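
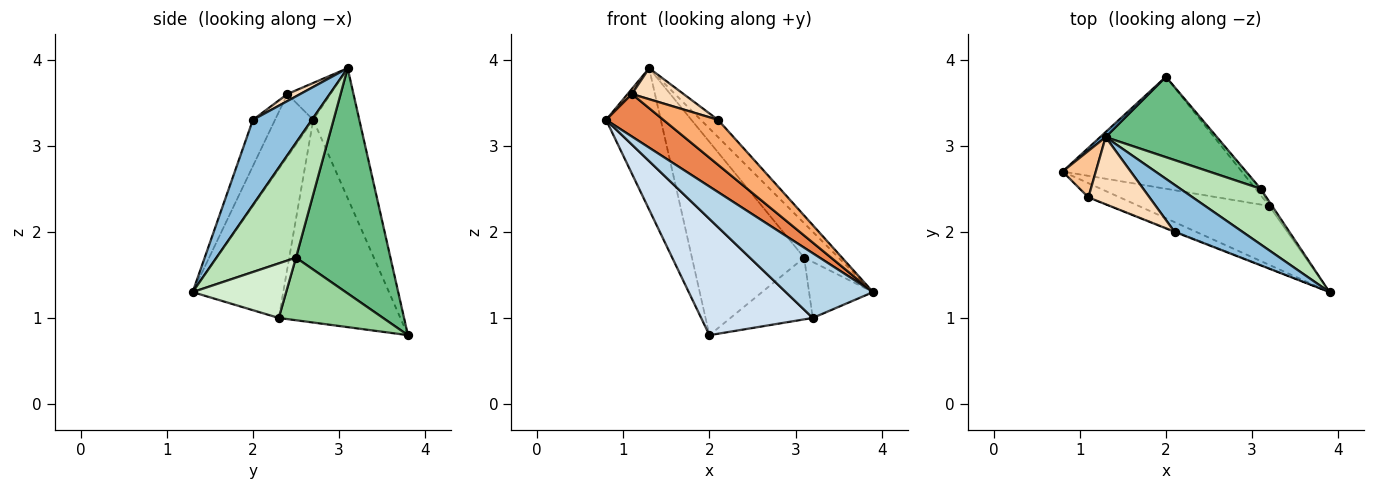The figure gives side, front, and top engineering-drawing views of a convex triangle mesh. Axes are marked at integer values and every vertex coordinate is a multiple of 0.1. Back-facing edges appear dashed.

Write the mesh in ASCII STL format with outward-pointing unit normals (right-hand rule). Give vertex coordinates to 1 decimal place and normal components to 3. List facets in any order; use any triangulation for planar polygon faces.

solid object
 facet normal -0.644 0.764 0.027
  outer loop
   vertex 1.3 3.1 3.9
   vertex 2.0 3.8 0.8
   vertex 0.8 2.7 3.3
  endloop
 endfacet
 facet normal 0.762 0.223 0.608
  outer loop
   vertex 2.1 2.0 3.3
   vertex 3.9 1.3 1.3
   vertex 1.3 3.1 3.9
  endloop
 endfacet
 facet normal -0.609 -0.587 -0.534
  outer loop
   vertex 3.2 2.3 1.0
   vertex 3.9 1.3 1.3
   vertex 0.8 2.7 3.3
  endloop
 endfacet
 facet normal -0.617 -0.567 -0.546
  outer loop
   vertex 3.2 2.3 1.0
   vertex 0.8 2.7 3.3
   vertex 2.0 3.8 0.8
  endloop
 endfacet
 facet normal -0.535 -0.802 -0.267
  outer loop
   vertex 1.1 2.4 3.6
   vertex 0.8 2.7 3.3
   vertex 3.9 1.3 1.3
  endloop
 endfacet
 facet normal -0.375 -0.927 -0.013
  outer loop
   vertex 1.1 2.4 3.6
   vertex 3.9 1.3 1.3
   vertex 2.1 2.0 3.3
  endloop
 endfacet
 facet normal -0.741 -0.074 0.667
  outer loop
   vertex 1.1 2.4 3.6
   vertex 1.3 3.1 3.9
   vertex 0.8 2.7 3.3
  endloop
 endfacet
 facet normal 0.104 -0.417 0.903
  outer loop
   vertex 1.1 2.4 3.6
   vertex 2.1 2.0 3.3
   vertex 1.3 3.1 3.9
  endloop
 endfacet
 facet normal 0.614 0.729 0.303
  outer loop
   vertex 3.1 2.5 1.7
   vertex 2.0 3.8 0.8
   vertex 1.3 3.1 3.9
  endloop
 endfacet
 facet normal 0.783 0.618 -0.065
  outer loop
   vertex 3.1 2.5 1.7
   vertex 3.2 2.3 1.0
   vertex 2.0 3.8 0.8
  endloop
 endfacet
 facet normal 0.772 0.335 0.540
  outer loop
   vertex 3.1 2.5 1.7
   vertex 1.3 3.1 3.9
   vertex 3.9 1.3 1.3
  endloop
 endfacet
 facet normal 0.825 0.564 -0.043
  outer loop
   vertex 3.1 2.5 1.7
   vertex 3.9 1.3 1.3
   vertex 3.2 2.3 1.0
  endloop
 endfacet
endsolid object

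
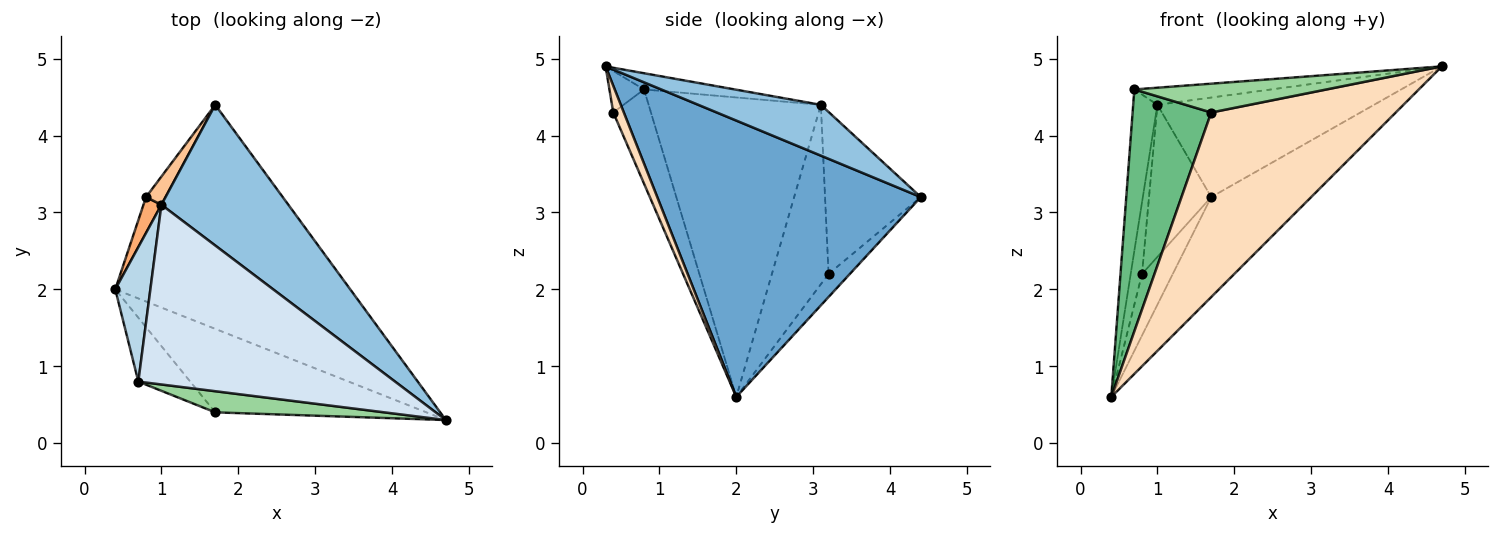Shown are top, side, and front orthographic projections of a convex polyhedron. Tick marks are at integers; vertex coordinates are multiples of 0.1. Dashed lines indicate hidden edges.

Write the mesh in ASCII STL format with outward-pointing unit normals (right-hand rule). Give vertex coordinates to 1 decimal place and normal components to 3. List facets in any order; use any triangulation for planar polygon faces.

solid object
 facet normal 0.732 0.278 -0.622
  outer loop
   vertex 1.7 4.4 3.2
   vertex 4.7 0.3 4.9
   vertex 0.4 2.0 0.6
  endloop
 endfacet
 facet normal 0.311 0.549 0.776
  outer loop
   vertex 1.0 3.1 4.4
   vertex 4.7 0.3 4.9
   vertex 1.7 4.4 3.2
  endloop
 endfacet
 facet normal -0.984 0.138 0.115
  outer loop
   vertex 0.7 0.8 4.6
   vertex 1.0 3.1 4.4
   vertex 0.4 2.0 0.6
  endloop
 endfacet
 facet normal -0.063 0.095 0.994
  outer loop
   vertex 0.7 0.8 4.6
   vertex 4.7 0.3 4.9
   vertex 1.0 3.1 4.4
  endloop
 endfacet
 facet normal -0.514 0.743 -0.429
  outer loop
   vertex 0.8 3.2 2.2
   vertex 1.7 4.4 3.2
   vertex 0.4 2.0 0.6
  endloop
 endfacet
 facet normal -0.976 0.195 0.098
  outer loop
   vertex 0.8 3.2 2.2
   vertex 0.4 2.0 0.6
   vertex 1.0 3.1 4.4
  endloop
 endfacet
 facet normal -0.834 0.542 0.100
  outer loop
   vertex 0.8 3.2 2.2
   vertex 1.0 3.1 4.4
   vertex 1.7 4.4 3.2
  endloop
 endfacet
 facet normal 0.052 -0.910 -0.412
  outer loop
   vertex 1.7 0.4 4.3
   vertex 0.4 2.0 0.6
   vertex 4.7 0.3 4.9
  endloop
 endfacet
 facet normal -0.420 -0.877 -0.232
  outer loop
   vertex 1.7 0.4 4.3
   vertex 0.7 0.8 4.6
   vertex 0.4 2.0 0.6
  endloop
 endfacet
 facet normal -0.144 -0.798 0.585
  outer loop
   vertex 1.7 0.4 4.3
   vertex 4.7 0.3 4.9
   vertex 0.7 0.8 4.6
  endloop
 endfacet
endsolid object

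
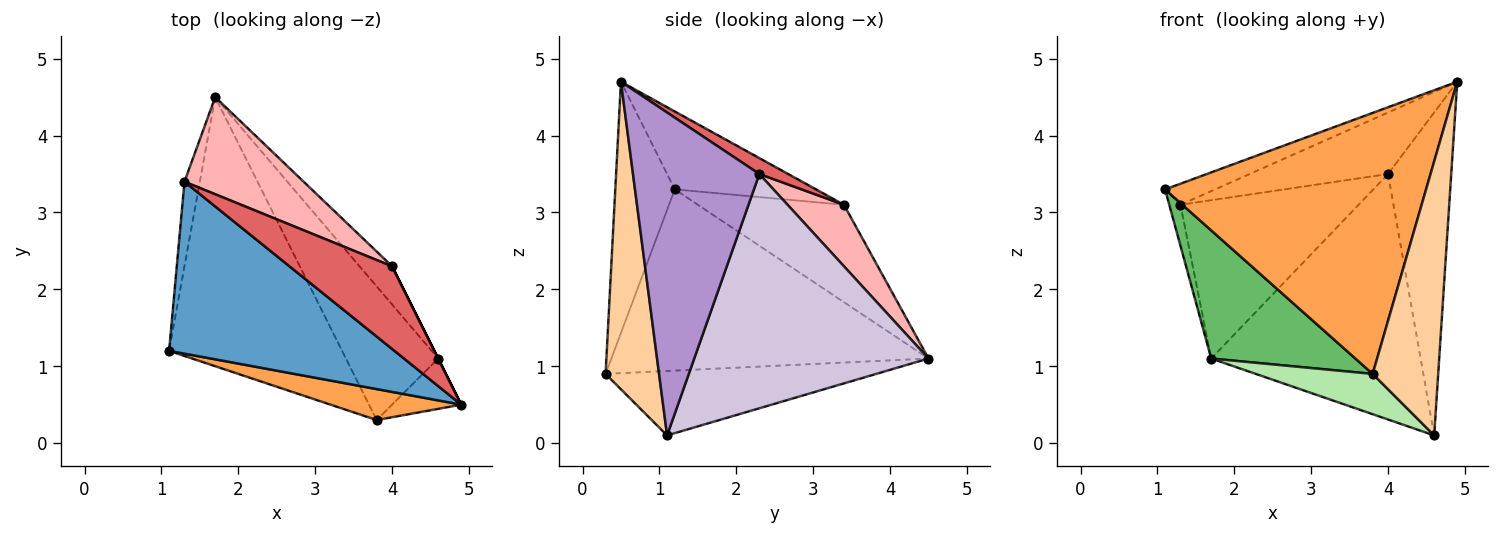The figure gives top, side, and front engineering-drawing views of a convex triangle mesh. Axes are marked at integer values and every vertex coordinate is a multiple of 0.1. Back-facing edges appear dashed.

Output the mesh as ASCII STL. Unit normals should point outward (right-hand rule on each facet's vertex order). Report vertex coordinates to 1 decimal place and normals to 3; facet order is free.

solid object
 facet normal -0.325 0.115 0.939
  outer loop
   vertex 1.3 3.4 3.1
   vertex 1.1 1.2 3.3
   vertex 4.9 0.5 4.7
  endloop
 endfacet
 facet normal -0.985 0.075 -0.156
  outer loop
   vertex 1.3 3.4 3.1
   vertex 1.7 4.5 1.1
   vertex 1.1 1.2 3.3
  endloop
 endfacet
 facet normal -0.221 -0.969 0.115
  outer loop
   vertex 3.8 0.3 0.9
   vertex 4.9 0.5 4.7
   vertex 1.1 1.2 3.3
  endloop
 endfacet
 facet normal 0.626 -0.767 -0.141
  outer loop
   vertex 3.8 0.3 0.9
   vertex 4.6 1.1 0.1
   vertex 4.9 0.5 4.7
  endloop
 endfacet
 facet normal -0.687 -0.312 -0.656
  outer loop
   vertex 3.8 0.3 0.9
   vertex 1.1 1.2 3.3
   vertex 1.7 4.5 1.1
  endloop
 endfacet
 facet normal -0.556 -0.240 -0.796
  outer loop
   vertex 3.8 0.3 0.9
   vertex 1.7 4.5 1.1
   vertex 4.6 1.1 0.1
  endloop
 endfacet
 facet normal 0.123 0.592 0.796
  outer loop
   vertex 4.0 2.3 3.5
   vertex 1.3 3.4 3.1
   vertex 4.9 0.5 4.7
  endloop
 endfacet
 facet normal 0.261 0.823 0.505
  outer loop
   vertex 4.0 2.3 3.5
   vertex 1.7 4.5 1.1
   vertex 1.3 3.4 3.1
  endloop
 endfacet
 facet normal 0.894 0.447 0.000
  outer loop
   vertex 4.0 2.3 3.5
   vertex 4.9 0.5 4.7
   vertex 4.6 1.1 0.1
  endloop
 endfacet
 facet normal 0.742 0.663 -0.103
  outer loop
   vertex 4.0 2.3 3.5
   vertex 4.6 1.1 0.1
   vertex 1.7 4.5 1.1
  endloop
 endfacet
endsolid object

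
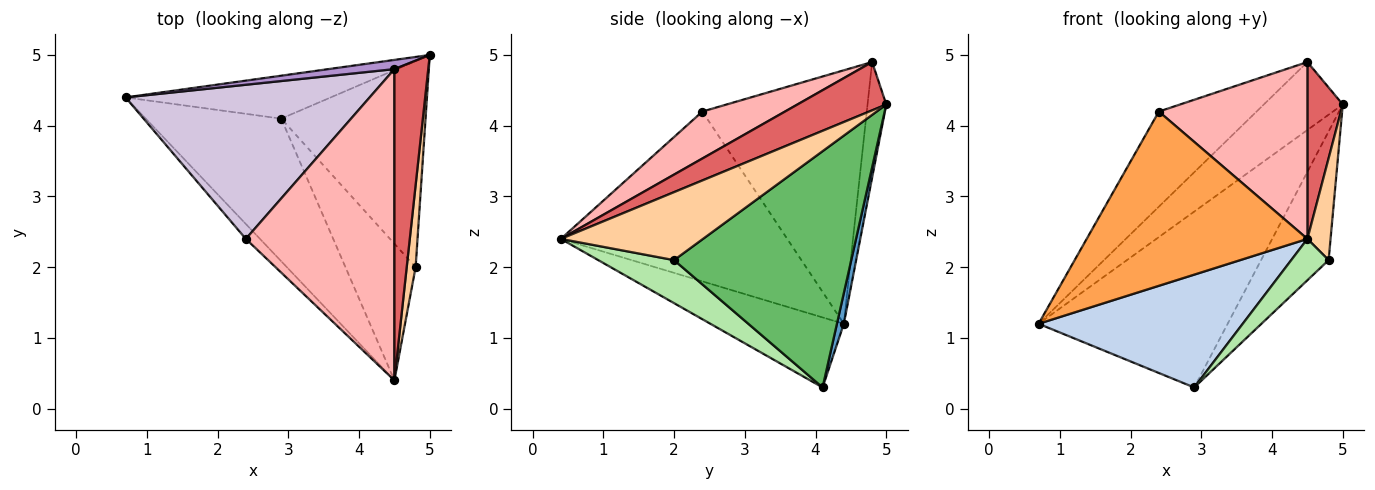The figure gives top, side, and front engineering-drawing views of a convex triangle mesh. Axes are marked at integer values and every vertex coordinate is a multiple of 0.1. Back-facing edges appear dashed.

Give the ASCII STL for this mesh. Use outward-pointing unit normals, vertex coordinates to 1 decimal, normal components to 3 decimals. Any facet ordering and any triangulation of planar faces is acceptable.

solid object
 facet normal 0.035 0.971 -0.237
  outer loop
   vertex 2.9 4.1 0.3
   vertex 0.7 4.4 1.2
   vertex 5.0 5.0 4.3
  endloop
 endfacet
 facet normal -0.376 -0.575 -0.727
  outer loop
   vertex 2.9 4.1 0.3
   vertex 4.5 0.4 2.4
   vertex 0.7 4.4 1.2
  endloop
 endfacet
 facet normal -0.715 -0.697 -0.060
  outer loop
   vertex 2.4 2.4 4.2
   vertex 0.7 4.4 1.2
   vertex 4.5 0.4 2.4
  endloop
 endfacet
 facet normal 0.979 -0.159 0.128
  outer loop
   vertex 4.8 2.0 2.1
   vertex 5.0 5.0 4.3
   vertex 4.5 0.4 2.4
  endloop
 endfacet
 facet normal 0.812 0.309 -0.496
  outer loop
   vertex 4.8 2.0 2.1
   vertex 2.9 4.1 0.3
   vertex 5.0 5.0 4.3
  endloop
 endfacet
 facet normal 0.506 -0.250 -0.826
  outer loop
   vertex 4.8 2.0 2.1
   vertex 4.5 0.4 2.4
   vertex 2.9 4.1 0.3
  endloop
 endfacet
 facet normal 0.779 -0.310 0.546
  outer loop
   vertex 4.5 4.8 4.9
   vertex 4.5 0.4 2.4
   vertex 5.0 5.0 4.3
  endloop
 endfacet
 facet normal 0.265 -0.476 0.838
  outer loop
   vertex 4.5 4.8 4.9
   vertex 2.4 2.4 4.2
   vertex 4.5 0.4 2.4
  endloop
 endfacet
 facet normal -0.229 0.965 0.131
  outer loop
   vertex 4.5 4.8 4.9
   vertex 5.0 5.0 4.3
   vertex 0.7 4.4 1.2
  endloop
 endfacet
 facet normal -0.662 0.394 0.638
  outer loop
   vertex 4.5 4.8 4.9
   vertex 0.7 4.4 1.2
   vertex 2.4 2.4 4.2
  endloop
 endfacet
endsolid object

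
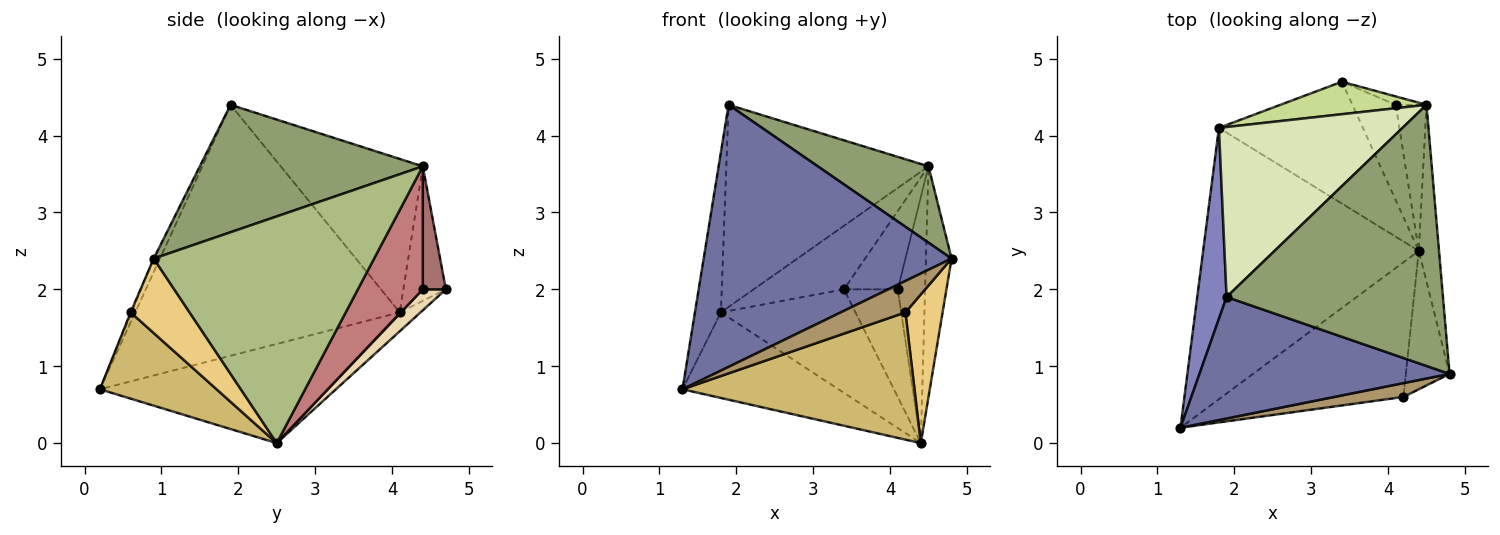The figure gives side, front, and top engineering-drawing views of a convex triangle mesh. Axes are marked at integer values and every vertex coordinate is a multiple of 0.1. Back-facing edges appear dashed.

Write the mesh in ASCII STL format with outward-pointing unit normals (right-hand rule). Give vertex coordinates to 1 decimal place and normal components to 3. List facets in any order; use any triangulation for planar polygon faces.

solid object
 facet normal -0.023 -0.907 0.420
  outer loop
   vertex 1.9 1.9 4.4
   vertex 1.3 0.2 0.7
   vertex 4.8 0.9 2.4
  endloop
 endfacet
 facet normal -0.989 0.097 0.116
  outer loop
   vertex 1.8 4.1 1.7
   vertex 1.3 0.2 0.7
   vertex 1.9 1.9 4.4
  endloop
 endfacet
 facet normal -0.402 0.275 -0.873
  outer loop
   vertex 1.8 4.1 1.7
   vertex 4.4 2.5 0.0
   vertex 1.3 0.2 0.7
  endloop
 endfacet
 facet normal -0.099 0.644 -0.758
  outer loop
   vertex 1.8 4.1 1.7
   vertex 3.4 4.7 2.0
   vertex 4.4 2.5 0.0
  endloop
 endfacet
 facet normal 0.492 -0.244 0.836
  outer loop
   vertex 4.5 4.4 3.6
   vertex 1.9 1.9 4.4
   vertex 4.8 0.9 2.4
  endloop
 endfacet
 facet normal 0.989 0.115 -0.088
  outer loop
   vertex 4.5 4.4 3.6
   vertex 4.8 0.9 2.4
   vertex 4.4 2.5 0.0
  endloop
 endfacet
 facet normal -0.387 0.821 0.420
  outer loop
   vertex 4.5 4.4 3.6
   vertex 3.4 4.7 2.0
   vertex 1.8 4.1 1.7
  endloop
 endfacet
 facet normal -0.474 0.674 0.567
  outer loop
   vertex 4.5 4.4 3.6
   vertex 1.8 4.1 1.7
   vertex 1.9 1.9 4.4
  endloop
 endfacet
 facet normal -0.013 -0.915 0.403
  outer loop
   vertex 4.2 0.6 1.7
   vertex 4.8 0.9 2.4
   vertex 1.3 0.2 0.7
  endloop
 endfacet
 facet normal 0.326 -0.649 -0.687
  outer loop
   vertex 4.2 0.6 1.7
   vertex 1.3 0.2 0.7
   vertex 4.4 2.5 0.0
  endloop
 endfacet
 facet normal 0.758 -0.478 -0.445
  outer loop
   vertex 4.2 0.6 1.7
   vertex 4.4 2.5 0.0
   vertex 4.8 0.9 2.4
  endloop
 endfacet
 facet normal 0.305 0.713 -0.631
  outer loop
   vertex 4.1 4.4 2.0
   vertex 4.4 2.5 0.0
   vertex 3.4 4.7 2.0
  endloop
 endfacet
 facet normal 0.392 0.915 -0.098
  outer loop
   vertex 4.1 4.4 2.0
   vertex 3.4 4.7 2.0
   vertex 4.5 4.4 3.6
  endloop
 endfacet
 facet normal 0.898 0.378 -0.225
  outer loop
   vertex 4.1 4.4 2.0
   vertex 4.5 4.4 3.6
   vertex 4.4 2.5 0.0
  endloop
 endfacet
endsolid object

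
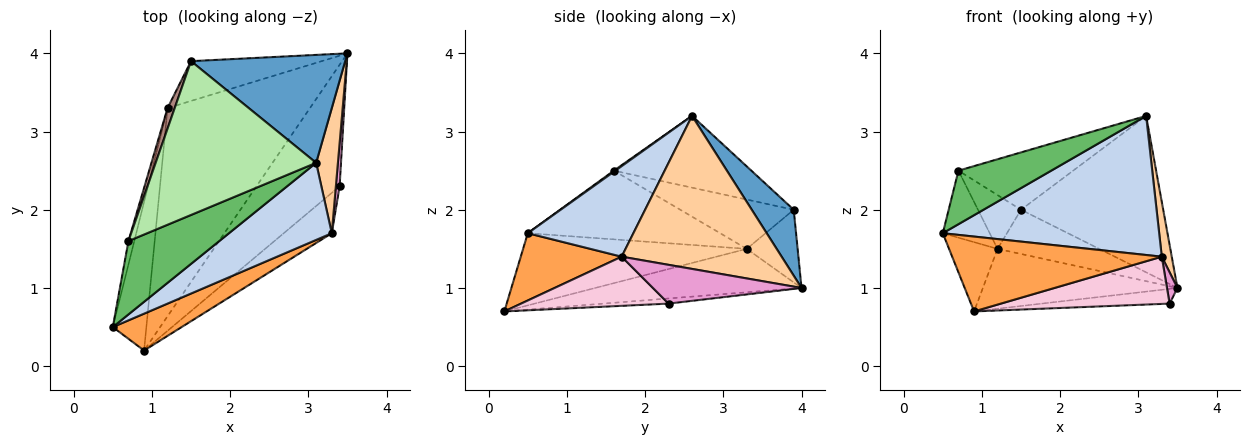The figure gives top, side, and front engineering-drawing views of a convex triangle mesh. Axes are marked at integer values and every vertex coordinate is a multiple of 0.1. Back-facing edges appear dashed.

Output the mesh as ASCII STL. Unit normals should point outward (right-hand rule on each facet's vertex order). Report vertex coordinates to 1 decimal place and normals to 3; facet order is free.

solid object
 facet normal 0.236 0.800 0.552
  outer loop
   vertex 1.5 3.9 2.0
   vertex 3.1 2.6 3.2
   vertex 3.5 4.0 1.0
  endloop
 endfacet
 facet normal 0.393 -0.804 0.446
  outer loop
   vertex 3.3 1.7 1.4
   vertex 3.1 2.6 3.2
   vertex 0.5 0.5 1.7
  endloop
 endfacet
 facet normal 0.396 -0.824 0.406
  outer loop
   vertex 3.3 1.7 1.4
   vertex 0.5 0.5 1.7
   vertex 0.9 0.2 0.7
  endloop
 endfacet
 facet normal 0.988 -0.061 0.141
  outer loop
   vertex 3.3 1.7 1.4
   vertex 3.5 4.0 1.0
   vertex 3.1 2.6 3.2
  endloop
 endfacet
 facet normal 0.010 -0.589 0.808
  outer loop
   vertex 0.7 1.6 2.5
   vertex 0.5 0.5 1.7
   vertex 3.1 2.6 3.2
  endloop
 endfacet
 facet normal -0.386 0.322 0.864
  outer loop
   vertex 0.7 1.6 2.5
   vertex 3.1 2.6 3.2
   vertex 1.5 3.9 2.0
  endloop
 endfacet
 facet normal -0.281 0.265 -0.922
  outer loop
   vertex 1.2 3.3 1.5
   vertex 3.5 4.0 1.0
   vertex 0.9 0.2 0.7
  endloop
 endfacet
 facet normal -0.348 0.697 -0.627
  outer loop
   vertex 1.2 3.3 1.5
   vertex 1.5 3.9 2.0
   vertex 3.5 4.0 1.0
  endloop
 endfacet
 facet normal -0.890 0.193 -0.414
  outer loop
   vertex 1.2 3.3 1.5
   vertex 0.9 0.2 0.7
   vertex 0.5 0.5 1.7
  endloop
 endfacet
 facet normal -0.968 0.236 -0.083
  outer loop
   vertex 1.2 3.3 1.5
   vertex 0.5 0.5 1.7
   vertex 0.7 1.6 2.5
  endloop
 endfacet
 facet normal -0.927 0.351 0.134
  outer loop
   vertex 1.2 3.3 1.5
   vertex 0.7 1.6 2.5
   vertex 1.5 3.9 2.0
  endloop
 endfacet
 facet normal -0.061 0.120 -0.991
  outer loop
   vertex 3.4 2.3 0.8
   vertex 0.9 0.2 0.7
   vertex 3.5 4.0 1.0
  endloop
 endfacet
 facet normal 0.993 -0.070 0.096
  outer loop
   vertex 3.4 2.3 0.8
   vertex 3.5 4.0 1.0
   vertex 3.3 1.7 1.4
  endloop
 endfacet
 facet normal 0.554 -0.633 -0.541
  outer loop
   vertex 3.4 2.3 0.8
   vertex 3.3 1.7 1.4
   vertex 0.9 0.2 0.7
  endloop
 endfacet
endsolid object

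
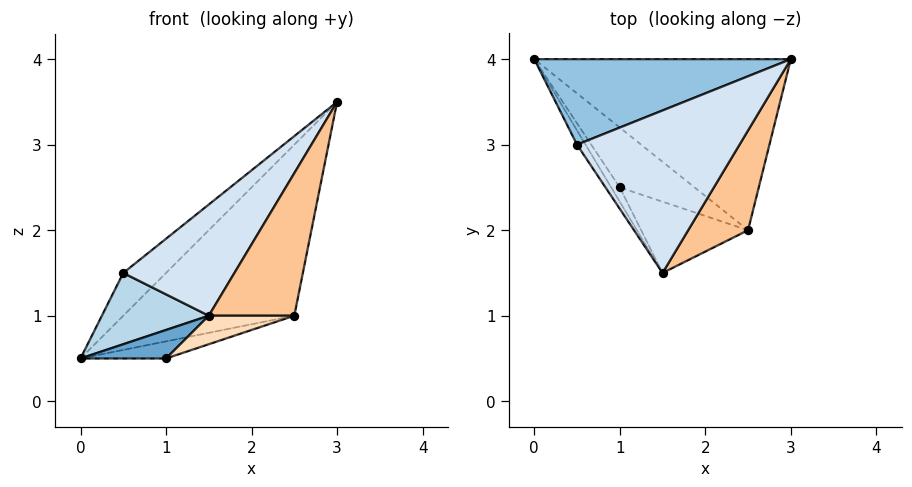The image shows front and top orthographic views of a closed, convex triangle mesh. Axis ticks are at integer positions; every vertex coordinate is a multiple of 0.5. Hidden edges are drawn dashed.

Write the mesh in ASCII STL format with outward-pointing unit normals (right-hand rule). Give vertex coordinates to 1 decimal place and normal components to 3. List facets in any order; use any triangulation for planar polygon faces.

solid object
 facet normal -0.802 -0.535 -0.267
  outer loop
   vertex 1.0 2.5 0.5
   vertex 1.5 1.5 1.0
   vertex 0.0 4.0 0.5
  endloop
 endfacet
 facet normal -0.667 0.333 0.667
  outer loop
   vertex 0.5 3.0 1.5
   vertex 3.0 4.0 3.5
   vertex 0.0 4.0 0.5
  endloop
 endfacet
 facet normal -0.843 -0.527 -0.105
  outer loop
   vertex 0.5 3.0 1.5
   vertex 0.0 4.0 0.5
   vertex 1.5 1.5 1.0
  endloop
 endfacet
 facet normal -0.398 -0.518 0.757
  outer loop
   vertex 0.5 3.0 1.5
   vertex 1.5 1.5 1.0
   vertex 3.0 4.0 3.5
  endloop
 endfacet
 facet normal 0.577 0.577 -0.577
  outer loop
   vertex 2.5 2.0 1.0
   vertex 0.0 4.0 0.5
   vertex 3.0 4.0 3.5
  endloop
 endfacet
 facet normal 0.381 0.254 -0.889
  outer loop
   vertex 2.5 2.0 1.0
   vertex 1.0 2.5 0.5
   vertex 0.0 4.0 0.5
  endloop
 endfacet
 facet normal 0.379 -0.758 0.531
  outer loop
   vertex 2.5 2.0 1.0
   vertex 3.0 4.0 3.5
   vertex 1.5 1.5 1.0
  endloop
 endfacet
 facet normal 0.183 -0.365 -0.913
  outer loop
   vertex 2.5 2.0 1.0
   vertex 1.5 1.5 1.0
   vertex 1.0 2.5 0.5
  endloop
 endfacet
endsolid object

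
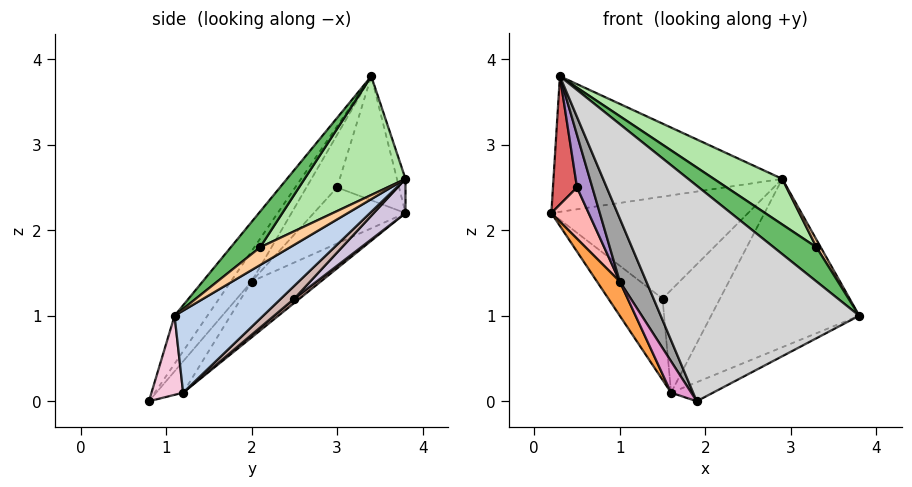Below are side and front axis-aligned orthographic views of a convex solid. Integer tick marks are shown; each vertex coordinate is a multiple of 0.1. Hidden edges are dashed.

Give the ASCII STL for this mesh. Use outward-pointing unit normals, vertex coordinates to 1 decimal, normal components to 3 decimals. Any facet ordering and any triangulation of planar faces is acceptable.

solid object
 facet normal -0.036 0.969 0.245
  outer loop
   vertex 0.3 3.4 3.8
   vertex 2.9 3.8 2.6
   vertex 0.2 3.8 2.2
  endloop
 endfacet
 facet normal 0.335 0.560 -0.757
  outer loop
   vertex 1.6 1.2 0.1
   vertex 2.9 3.8 2.6
   vertex 3.8 1.1 1.0
  endloop
 endfacet
 facet normal -0.922 -0.304 -0.239
  outer loop
   vertex 1.6 1.2 0.1
   vertex 1.0 2.0 1.4
   vertex 0.2 3.8 2.2
  endloop
 endfacet
 facet normal 0.775 -0.111 0.623
  outer loop
   vertex 3.3 2.1 1.8
   vertex 3.8 1.1 1.0
   vertex 2.9 3.8 2.6
  endloop
 endfacet
 facet normal 0.331 -0.483 0.811
  outer loop
   vertex 3.3 2.1 1.8
   vertex 0.3 3.4 3.8
   vertex 3.8 1.1 1.0
  endloop
 endfacet
 facet normal 0.437 -0.297 0.849
  outer loop
   vertex 3.3 2.1 1.8
   vertex 2.9 3.8 2.6
   vertex 0.3 3.4 3.8
  endloop
 endfacet
 facet normal -0.932 -0.361 -0.032
  outer loop
   vertex 0.5 3.0 2.5
   vertex 0.3 3.4 3.8
   vertex 0.2 3.8 2.2
  endloop
 endfacet
 facet normal -0.923 -0.376 -0.078
  outer loop
   vertex 0.5 3.0 2.5
   vertex 0.2 3.8 2.2
   vertex 1.0 2.0 1.4
  endloop
 endfacet
 facet normal -0.894 -0.447 0.000
  outer loop
   vertex 0.5 3.0 2.5
   vertex 1.0 2.0 1.4
   vertex 0.3 3.4 3.8
  endloop
 endfacet
 facet normal 0.109 0.672 -0.733
  outer loop
   vertex 1.5 2.5 1.2
   vertex 0.2 3.8 2.2
   vertex 2.9 3.8 2.6
  endloop
 endfacet
 facet normal 0.063 0.647 -0.759
  outer loop
   vertex 1.5 2.5 1.2
   vertex 1.6 1.2 0.1
   vertex 0.2 3.8 2.2
  endloop
 endfacet
 facet normal 0.150 0.645 -0.749
  outer loop
   vertex 1.5 2.5 1.2
   vertex 2.9 3.8 2.6
   vertex 1.6 1.2 0.1
  endloop
 endfacet
 facet normal -0.800 -0.600 0.000
  outer loop
   vertex 1.9 0.8 0.0
   vertex 1.0 2.0 1.4
   vertex 1.6 1.2 0.1
  endloop
 endfacet
 facet normal 0.353 0.467 -0.811
  outer loop
   vertex 1.9 0.8 0.0
   vertex 1.6 1.2 0.1
   vertex 3.8 1.1 1.0
  endloop
 endfacet
 facet normal -0.592 -0.759 0.270
  outer loop
   vertex 1.9 0.8 0.0
   vertex 0.3 3.4 3.8
   vertex 1.0 2.0 1.4
  endloop
 endfacet
 facet normal -0.140 -0.844 0.518
  outer loop
   vertex 1.9 0.8 0.0
   vertex 3.8 1.1 1.0
   vertex 0.3 3.4 3.8
  endloop
 endfacet
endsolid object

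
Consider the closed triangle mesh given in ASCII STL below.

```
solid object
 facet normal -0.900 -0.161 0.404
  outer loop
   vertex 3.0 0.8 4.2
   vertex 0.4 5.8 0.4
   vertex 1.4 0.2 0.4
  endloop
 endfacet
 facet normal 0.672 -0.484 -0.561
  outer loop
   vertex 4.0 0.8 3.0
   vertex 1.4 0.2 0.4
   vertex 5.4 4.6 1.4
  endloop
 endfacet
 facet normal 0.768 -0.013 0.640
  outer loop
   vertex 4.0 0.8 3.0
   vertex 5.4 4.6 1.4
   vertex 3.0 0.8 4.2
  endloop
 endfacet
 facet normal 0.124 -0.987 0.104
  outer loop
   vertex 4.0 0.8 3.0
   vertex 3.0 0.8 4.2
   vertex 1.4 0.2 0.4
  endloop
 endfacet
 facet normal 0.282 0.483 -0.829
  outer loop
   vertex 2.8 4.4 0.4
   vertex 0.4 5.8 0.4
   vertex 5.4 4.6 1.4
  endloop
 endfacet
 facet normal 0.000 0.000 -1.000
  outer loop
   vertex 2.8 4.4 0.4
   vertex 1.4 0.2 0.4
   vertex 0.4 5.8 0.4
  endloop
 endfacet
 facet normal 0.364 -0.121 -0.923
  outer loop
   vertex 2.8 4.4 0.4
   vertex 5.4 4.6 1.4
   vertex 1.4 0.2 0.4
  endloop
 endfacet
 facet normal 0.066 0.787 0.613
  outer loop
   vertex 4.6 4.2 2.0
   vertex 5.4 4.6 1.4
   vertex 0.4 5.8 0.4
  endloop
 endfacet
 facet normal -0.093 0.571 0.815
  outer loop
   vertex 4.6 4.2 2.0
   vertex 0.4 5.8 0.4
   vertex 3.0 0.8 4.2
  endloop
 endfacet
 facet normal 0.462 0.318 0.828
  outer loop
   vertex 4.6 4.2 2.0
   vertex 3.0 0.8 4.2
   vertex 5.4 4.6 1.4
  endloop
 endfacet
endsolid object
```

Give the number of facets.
10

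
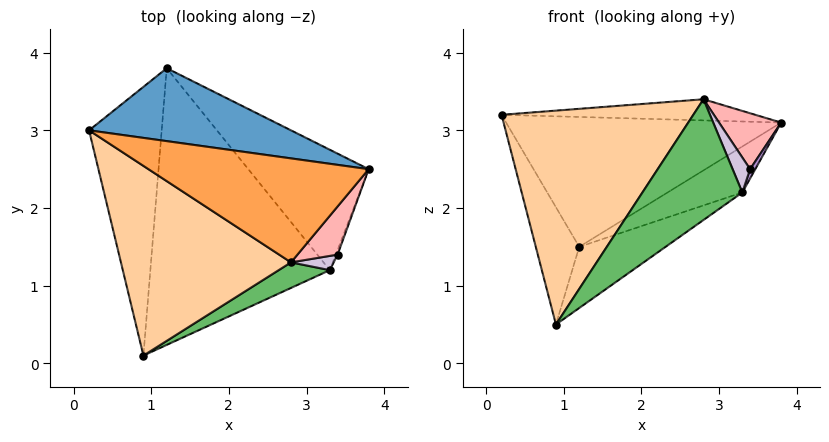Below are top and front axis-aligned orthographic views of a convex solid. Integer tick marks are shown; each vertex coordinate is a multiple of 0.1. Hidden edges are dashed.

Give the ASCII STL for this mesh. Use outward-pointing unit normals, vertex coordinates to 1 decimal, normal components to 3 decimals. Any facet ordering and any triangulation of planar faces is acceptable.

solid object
 facet normal 0.133 0.864 0.485
  outer loop
   vertex 1.2 3.8 1.5
   vertex 0.2 3.0 3.2
   vertex 3.8 2.5 3.1
  endloop
 endfacet
 facet normal -0.883 0.188 -0.431
  outer loop
   vertex 1.2 3.8 1.5
   vertex 0.9 0.1 0.5
   vertex 0.2 3.0 3.2
  endloop
 endfacet
 facet normal 0.055 0.199 0.978
  outer loop
   vertex 2.8 1.3 3.4
   vertex 3.8 2.5 3.1
   vertex 0.2 3.0 3.2
  endloop
 endfacet
 facet normal -0.475 -0.658 0.584
  outer loop
   vertex 2.8 1.3 3.4
   vertex 0.2 3.0 3.2
   vertex 0.9 0.1 0.5
  endloop
 endfacet
 facet normal 0.289 -0.937 0.198
  outer loop
   vertex 3.3 1.2 2.2
   vertex 2.8 1.3 3.4
   vertex 0.9 0.1 0.5
  endloop
 endfacet
 facet normal 0.602 0.285 -0.746
  outer loop
   vertex 3.3 1.2 2.2
   vertex 1.2 3.8 1.5
   vertex 3.8 2.5 3.1
  endloop
 endfacet
 facet normal 0.510 0.186 -0.840
  outer loop
   vertex 3.3 1.2 2.2
   vertex 0.9 0.1 0.5
   vertex 1.2 3.8 1.5
  endloop
 endfacet
 facet normal 0.741 -0.508 0.438
  outer loop
   vertex 3.4 1.4 2.5
   vertex 3.8 2.5 3.1
   vertex 2.8 1.3 3.4
  endloop
 endfacet
 facet normal 0.953 -0.272 -0.136
  outer loop
   vertex 3.4 1.4 2.5
   vertex 3.3 1.2 2.2
   vertex 3.8 2.5 3.1
  endloop
 endfacet
 facet normal 0.584 -0.751 0.306
  outer loop
   vertex 3.4 1.4 2.5
   vertex 2.8 1.3 3.4
   vertex 3.3 1.2 2.2
  endloop
 endfacet
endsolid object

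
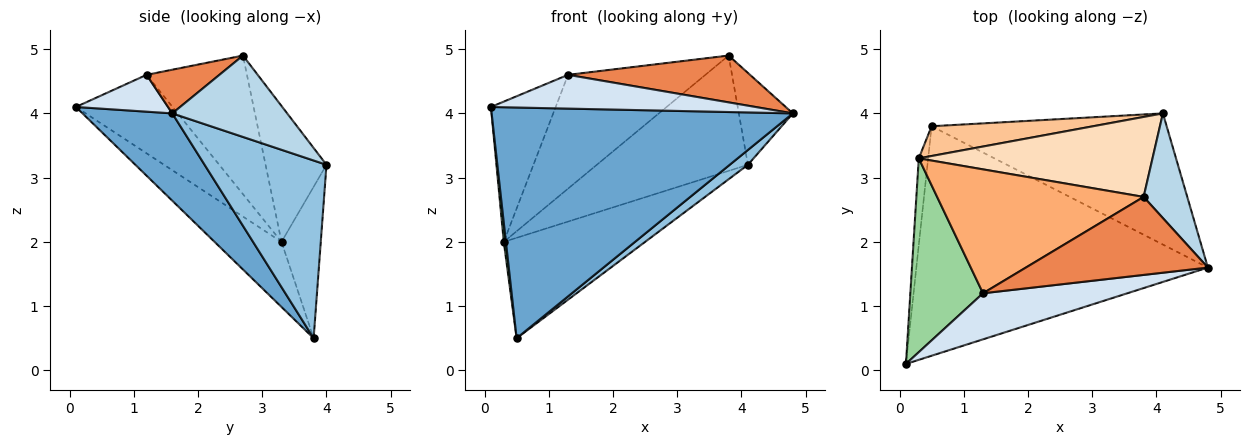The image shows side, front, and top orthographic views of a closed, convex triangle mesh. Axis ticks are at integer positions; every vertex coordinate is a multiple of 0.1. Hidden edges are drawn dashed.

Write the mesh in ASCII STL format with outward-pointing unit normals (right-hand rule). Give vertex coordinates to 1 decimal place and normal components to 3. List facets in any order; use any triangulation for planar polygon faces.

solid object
 facet normal 0.207 -0.694 -0.690
  outer loop
   vertex 0.5 3.8 0.5
   vertex 4.8 1.6 4.0
   vertex 0.1 0.1 4.1
  endloop
 endfacet
 facet normal 0.601 -0.090 -0.794
  outer loop
   vertex 4.1 4.0 3.2
   vertex 4.8 1.6 4.0
   vertex 0.5 3.8 0.5
  endloop
 endfacet
 facet normal 0.814 0.383 0.437
  outer loop
   vertex 4.1 4.0 3.2
   vertex 3.8 2.7 4.9
   vertex 4.8 1.6 4.0
  endloop
 endfacet
 facet normal 0.202 -0.579 0.790
  outer loop
   vertex 1.3 1.2 4.6
   vertex 0.1 0.1 4.1
   vertex 4.8 1.6 4.0
  endloop
 endfacet
 facet normal 0.202 -0.504 0.840
  outer loop
   vertex 1.3 1.2 4.6
   vertex 4.8 1.6 4.0
   vertex 3.8 2.7 4.9
  endloop
 endfacet
 facet normal -0.443 0.606 0.660
  outer loop
   vertex 0.3 3.3 2.0
   vertex 1.3 1.2 4.6
   vertex 3.8 2.7 4.9
  endloop
 endfacet
 facet normal -0.257 0.927 0.275
  outer loop
   vertex 0.3 3.3 2.0
   vertex 4.1 4.0 3.2
   vertex 0.5 3.8 0.5
  endloop
 endfacet
 facet normal -0.315 0.780 0.541
  outer loop
   vertex 0.3 3.3 2.0
   vertex 3.8 2.7 4.9
   vertex 4.1 4.0 3.2
  endloop
 endfacet
 facet normal -0.989 -0.032 -0.142
  outer loop
   vertex 0.3 3.3 2.0
   vertex 0.5 3.8 0.5
   vertex 0.1 0.1 4.1
  endloop
 endfacet
 facet normal -0.658 0.441 0.610
  outer loop
   vertex 0.3 3.3 2.0
   vertex 0.1 0.1 4.1
   vertex 1.3 1.2 4.6
  endloop
 endfacet
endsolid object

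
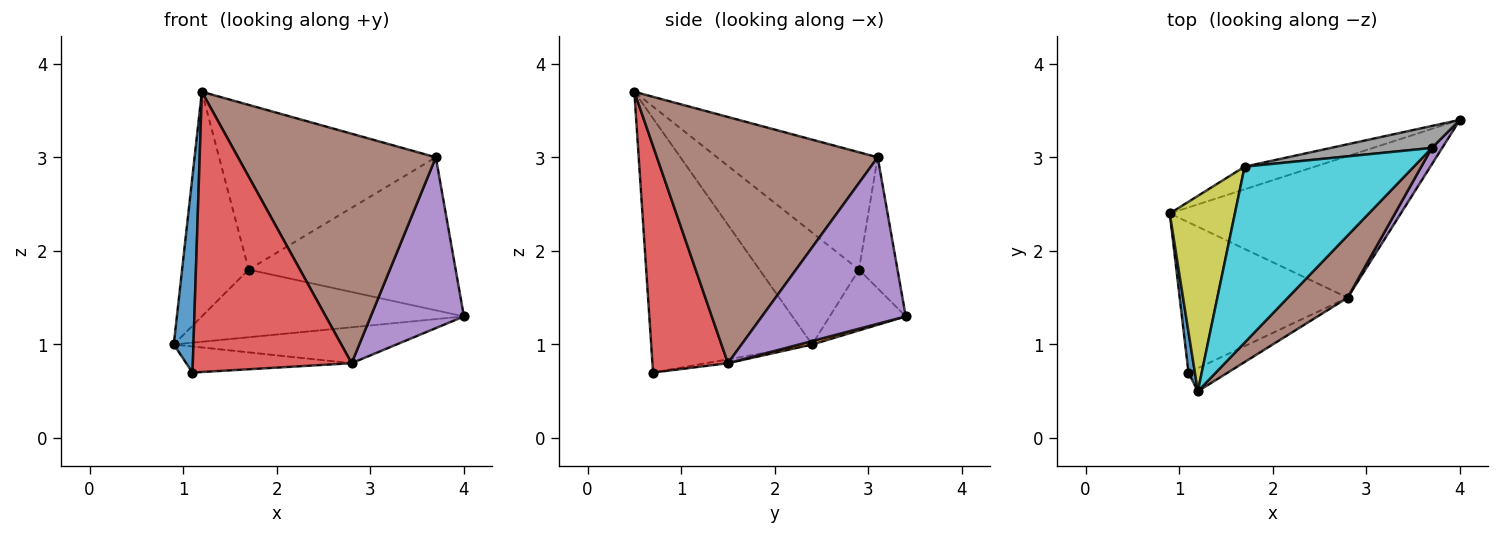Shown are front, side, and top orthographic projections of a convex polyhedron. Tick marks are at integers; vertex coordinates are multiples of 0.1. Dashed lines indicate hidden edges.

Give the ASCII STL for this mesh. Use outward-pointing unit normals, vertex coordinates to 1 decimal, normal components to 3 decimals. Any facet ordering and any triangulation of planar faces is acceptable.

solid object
 facet normal -0.992 -0.121 0.025
  outer loop
   vertex 1.1 0.7 0.7
   vertex 1.2 0.5 3.7
   vertex 0.9 2.4 1.0
  endloop
 endfacet
 facet normal 0.014 0.246 -0.969
  outer loop
   vertex 2.8 1.5 0.8
   vertex 0.9 2.4 1.0
   vertex 4.0 3.4 1.3
  endloop
 endfacet
 facet normal -0.023 0.171 -0.985
  outer loop
   vertex 2.8 1.5 0.8
   vertex 1.1 0.7 0.7
   vertex 0.9 2.4 1.0
  endloop
 endfacet
 facet normal 0.428 -0.901 -0.074
  outer loop
   vertex 2.8 1.5 0.8
   vertex 1.2 0.5 3.7
   vertex 1.1 0.7 0.7
  endloop
 endfacet
 facet normal 0.838 -0.543 0.052
  outer loop
   vertex 2.8 1.5 0.8
   vertex 4.0 3.4 1.3
   vertex 3.7 3.1 3.0
  endloop
 endfacet
 facet normal 0.733 -0.657 0.178
  outer loop
   vertex 2.8 1.5 0.8
   vertex 3.7 3.1 3.0
   vertex 1.2 0.5 3.7
  endloop
 endfacet
 facet normal -0.265 0.914 -0.306
  outer loop
   vertex 1.7 2.9 1.8
   vertex 4.0 3.4 1.3
   vertex 0.9 2.4 1.0
  endloop
 endfacet
 facet normal -0.181 0.973 0.140
  outer loop
   vertex 1.7 2.9 1.8
   vertex 3.7 3.1 3.0
   vertex 4.0 3.4 1.3
  endloop
 endfacet
 facet normal -0.748 0.501 0.435
  outer loop
   vertex 1.7 2.9 1.8
   vertex 0.9 2.4 1.0
   vertex 1.2 0.5 3.7
  endloop
 endfacet
 facet normal -0.452 0.610 0.651
  outer loop
   vertex 1.7 2.9 1.8
   vertex 1.2 0.5 3.7
   vertex 3.7 3.1 3.0
  endloop
 endfacet
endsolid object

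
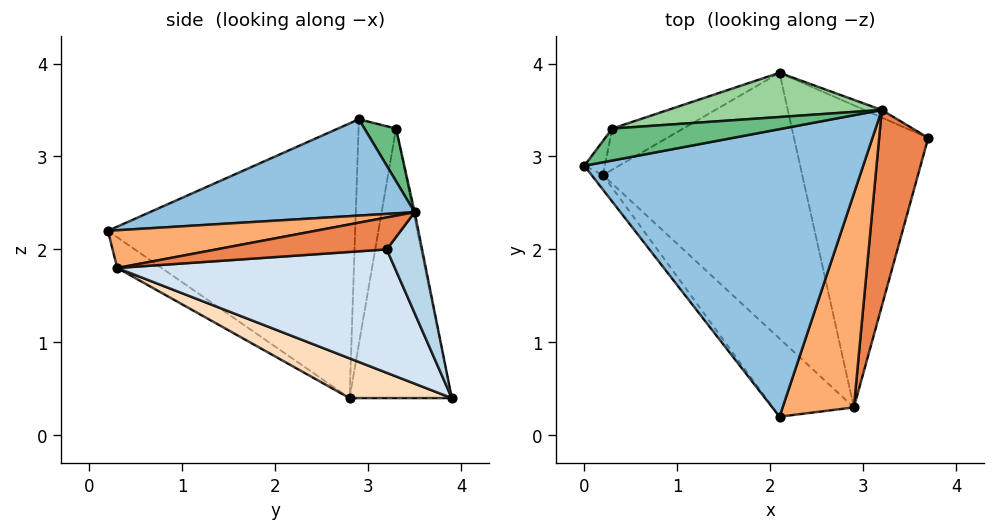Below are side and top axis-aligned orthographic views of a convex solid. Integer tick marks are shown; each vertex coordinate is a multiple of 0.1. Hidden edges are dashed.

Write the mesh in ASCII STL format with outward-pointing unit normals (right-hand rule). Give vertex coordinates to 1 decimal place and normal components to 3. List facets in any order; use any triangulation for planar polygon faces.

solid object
 facet normal -0.796 -0.604 -0.033
  outer loop
   vertex 0.2 2.8 0.4
   vertex 2.1 0.2 2.2
   vertex 0.0 2.9 3.4
  endloop
 endfacet
 facet normal 0.322 -0.164 0.932
  outer loop
   vertex 3.2 3.5 2.4
   vertex 0.0 2.9 3.4
   vertex 2.1 0.2 2.2
  endloop
 endfacet
 facet normal 0.465 0.882 -0.080
  outer loop
   vertex 3.2 3.5 2.4
   vertex 3.7 3.2 2.0
   vertex 2.1 3.9 0.4
  endloop
 endfacet
 facet normal 0.671 -0.135 -0.730
  outer loop
   vertex 2.9 0.3 1.8
   vertex 2.1 3.9 0.4
   vertex 3.7 3.2 2.0
  endloop
 endfacet
 facet normal 0.534 -0.204 0.820
  outer loop
   vertex 2.9 0.3 1.8
   vertex 3.7 3.2 2.0
   vertex 3.2 3.5 2.4
  endloop
 endfacet
 facet normal 0.458 -0.205 0.865
  outer loop
   vertex 2.9 0.3 1.8
   vertex 3.2 3.5 2.4
   vertex 2.1 0.2 2.2
  endloop
 endfacet
 facet normal -0.263 -0.672 -0.693
  outer loop
   vertex 2.9 0.3 1.8
   vertex 2.1 0.2 2.2
   vertex 0.2 2.8 0.4
  endloop
 endfacet
 facet normal 0.185 -0.320 -0.929
  outer loop
   vertex 2.9 0.3 1.8
   vertex 0.2 2.8 0.4
   vertex 2.1 3.9 0.4
  endloop
 endfacet
 facet normal 0.295 0.017 0.955
  outer loop
   vertex 0.3 3.3 3.3
   vertex 0.0 2.9 3.4
   vertex 3.2 3.5 2.4
  endloop
 endfacet
 facet normal -0.006 0.980 0.199
  outer loop
   vertex 0.3 3.3 3.3
   vertex 3.2 3.5 2.4
   vertex 2.1 3.9 0.4
  endloop
 endfacet
 facet normal -0.807 0.587 -0.073
  outer loop
   vertex 0.3 3.3 3.3
   vertex 0.2 2.8 0.4
   vertex 0.0 2.9 3.4
  endloop
 endfacet
 facet normal -0.497 0.858 -0.131
  outer loop
   vertex 0.3 3.3 3.3
   vertex 2.1 3.9 0.4
   vertex 0.2 2.8 0.4
  endloop
 endfacet
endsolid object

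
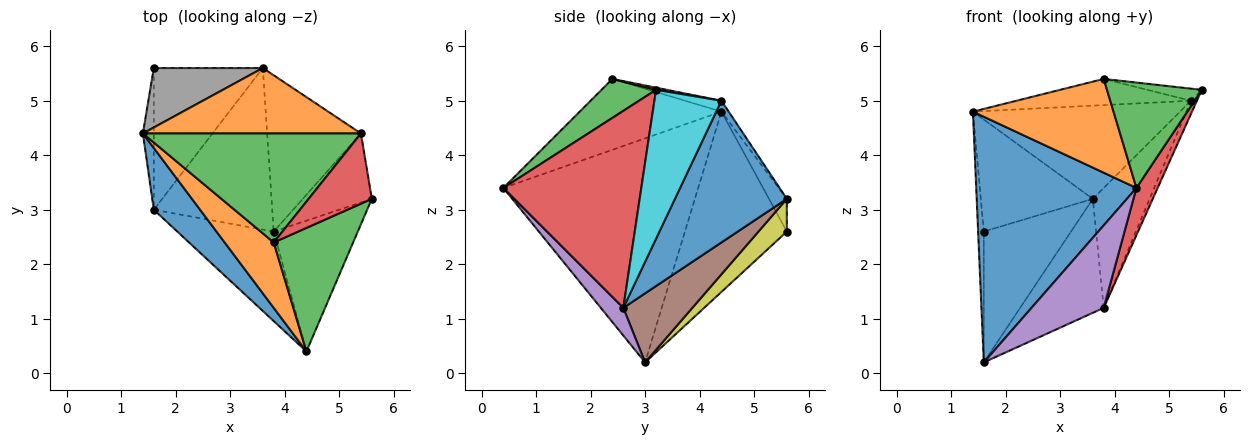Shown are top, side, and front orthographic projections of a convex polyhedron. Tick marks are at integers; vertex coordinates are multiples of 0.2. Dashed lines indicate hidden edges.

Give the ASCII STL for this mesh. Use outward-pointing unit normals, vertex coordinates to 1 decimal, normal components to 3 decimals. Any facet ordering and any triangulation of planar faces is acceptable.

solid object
 facet normal -0.763 -0.627 0.158
  outer loop
   vertex 1.6 3.0 0.2
   vertex 4.4 0.4 3.4
   vertex 1.4 4.4 4.8
  endloop
 endfacet
 facet normal -0.637 -0.632 0.441
  outer loop
   vertex 3.8 2.4 5.4
   vertex 1.4 4.4 4.8
   vertex 4.4 0.4 3.4
  endloop
 endfacet
 facet normal 0.349 -0.608 0.713
  outer loop
   vertex 3.8 2.4 5.4
   vertex 4.4 0.4 3.4
   vertex 5.6 3.2 5.2
  endloop
 endfacet
 facet normal 0.911 -0.140 -0.389
  outer loop
   vertex 3.8 2.6 1.2
   vertex 5.6 3.2 5.2
   vertex 4.4 0.4 3.4
  endloop
 endfacet
 facet normal 0.206 -0.663 -0.719
  outer loop
   vertex 3.8 2.6 1.2
   vertex 4.4 0.4 3.4
   vertex 1.6 3.0 0.2
  endloop
 endfacet
 facet normal 0.430 0.520 -0.738
  outer loop
   vertex 3.8 2.6 1.2
   vertex 1.6 3.0 0.2
   vertex 3.6 5.6 3.2
  endloop
 endfacet
 facet normal -0.997 0.056 -0.060
  outer loop
   vertex 1.6 5.6 2.6
   vertex 1.6 3.0 0.2
   vertex 1.4 4.4 4.8
  endloop
 endfacet
 facet normal -0.139 0.875 0.464
  outer loop
   vertex 1.6 5.6 2.6
   vertex 1.4 4.4 4.8
   vertex 3.6 5.6 3.2
  endloop
 endfacet
 facet normal 0.215 0.662 -0.718
  outer loop
   vertex 1.6 5.6 2.6
   vertex 3.6 5.6 3.2
   vertex 1.6 3.0 0.2
  endloop
 endfacet
 facet normal 0.904 0.081 -0.419
  outer loop
   vertex 5.4 4.4 5.0
   vertex 5.6 3.2 5.2
   vertex 3.8 2.6 1.2
  endloop
 endfacet
 facet normal 0.768 0.390 -0.508
  outer loop
   vertex 5.4 4.4 5.0
   vertex 3.8 2.6 1.2
   vertex 3.6 5.6 3.2
  endloop
 endfacet
 facet normal -0.029 0.818 0.574
  outer loop
   vertex 5.4 4.4 5.0
   vertex 3.6 5.6 3.2
   vertex 1.4 4.4 4.8
  endloop
 endfacet
 facet normal -0.049 0.233 0.971
  outer loop
   vertex 5.4 4.4 5.0
   vertex 1.4 4.4 4.8
   vertex 3.8 2.4 5.4
  endloop
 endfacet
 facet normal 0.034 0.170 0.985
  outer loop
   vertex 5.4 4.4 5.0
   vertex 3.8 2.4 5.4
   vertex 5.6 3.2 5.2
  endloop
 endfacet
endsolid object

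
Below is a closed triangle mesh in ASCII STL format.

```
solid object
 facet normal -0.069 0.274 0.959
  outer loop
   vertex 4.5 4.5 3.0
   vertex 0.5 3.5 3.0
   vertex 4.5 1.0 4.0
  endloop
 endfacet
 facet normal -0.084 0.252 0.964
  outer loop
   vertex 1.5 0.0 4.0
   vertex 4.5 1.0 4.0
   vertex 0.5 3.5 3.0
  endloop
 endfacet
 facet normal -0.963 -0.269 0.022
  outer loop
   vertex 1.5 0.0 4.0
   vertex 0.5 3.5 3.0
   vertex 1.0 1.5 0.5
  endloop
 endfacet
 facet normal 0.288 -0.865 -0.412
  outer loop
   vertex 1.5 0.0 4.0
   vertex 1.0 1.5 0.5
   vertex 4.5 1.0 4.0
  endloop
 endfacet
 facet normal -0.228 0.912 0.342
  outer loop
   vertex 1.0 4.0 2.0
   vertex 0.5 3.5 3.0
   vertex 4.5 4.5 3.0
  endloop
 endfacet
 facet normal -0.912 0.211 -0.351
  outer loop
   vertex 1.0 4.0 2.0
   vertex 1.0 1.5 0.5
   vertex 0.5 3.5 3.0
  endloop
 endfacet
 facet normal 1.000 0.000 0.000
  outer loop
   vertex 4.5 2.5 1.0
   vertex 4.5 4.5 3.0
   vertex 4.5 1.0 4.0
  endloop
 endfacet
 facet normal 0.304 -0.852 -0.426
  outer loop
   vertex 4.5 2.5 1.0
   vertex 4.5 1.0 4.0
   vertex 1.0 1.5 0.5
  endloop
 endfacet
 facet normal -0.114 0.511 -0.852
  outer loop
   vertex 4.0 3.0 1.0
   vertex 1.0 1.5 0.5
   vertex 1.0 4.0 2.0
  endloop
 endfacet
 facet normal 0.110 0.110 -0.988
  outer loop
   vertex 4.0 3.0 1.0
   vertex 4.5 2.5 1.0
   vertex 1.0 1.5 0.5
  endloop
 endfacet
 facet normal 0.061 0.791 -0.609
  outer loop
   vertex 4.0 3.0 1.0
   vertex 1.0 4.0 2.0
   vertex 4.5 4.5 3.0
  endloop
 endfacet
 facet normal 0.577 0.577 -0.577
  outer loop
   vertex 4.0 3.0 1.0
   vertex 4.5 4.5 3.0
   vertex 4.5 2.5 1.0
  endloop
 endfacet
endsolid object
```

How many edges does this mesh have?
18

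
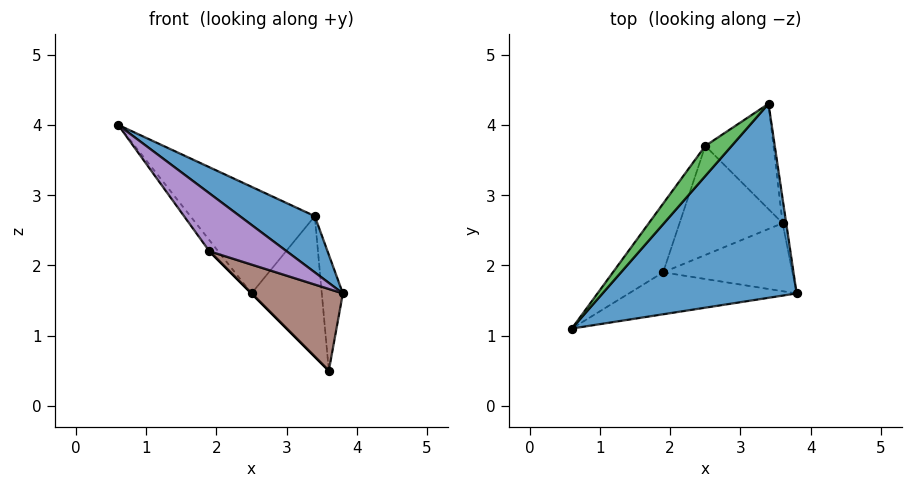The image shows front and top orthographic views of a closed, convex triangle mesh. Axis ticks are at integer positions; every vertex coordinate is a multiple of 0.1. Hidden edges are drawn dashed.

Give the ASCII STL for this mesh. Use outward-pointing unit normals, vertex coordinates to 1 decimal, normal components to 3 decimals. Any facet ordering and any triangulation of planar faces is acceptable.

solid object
 facet normal 0.607 -0.221 0.763
  outer loop
   vertex 3.4 4.3 2.7
   vertex 0.6 1.1 4.0
   vertex 3.8 1.6 1.6
  endloop
 endfacet
 facet normal 0.987 0.160 -0.034
  outer loop
   vertex 3.6 2.6 0.5
   vertex 3.4 4.3 2.7
   vertex 3.8 1.6 1.6
  endloop
 endfacet
 facet normal -0.698 0.690 0.195
  outer loop
   vertex 2.5 3.7 1.6
   vertex 0.6 1.1 4.0
   vertex 3.4 4.3 2.7
  endloop
 endfacet
 facet normal 0.196 0.784 -0.588
  outer loop
   vertex 2.5 3.7 1.6
   vertex 3.4 4.3 2.7
   vertex 3.6 2.6 0.5
  endloop
 endfacet
 facet normal -0.299 -0.773 -0.559
  outer loop
   vertex 1.9 1.9 2.2
   vertex 3.8 1.6 1.6
   vertex 0.6 1.1 4.0
  endloop
 endfacet
 facet normal -0.308 -0.731 -0.609
  outer loop
   vertex 1.9 1.9 2.2
   vertex 3.6 2.6 0.5
   vertex 3.8 1.6 1.6
  endloop
 endfacet
 facet normal -0.826 0.090 -0.557
  outer loop
   vertex 1.9 1.9 2.2
   vertex 0.6 1.1 4.0
   vertex 2.5 3.7 1.6
  endloop
 endfacet
 facet normal -0.707 0.000 -0.707
  outer loop
   vertex 1.9 1.9 2.2
   vertex 2.5 3.7 1.6
   vertex 3.6 2.6 0.5
  endloop
 endfacet
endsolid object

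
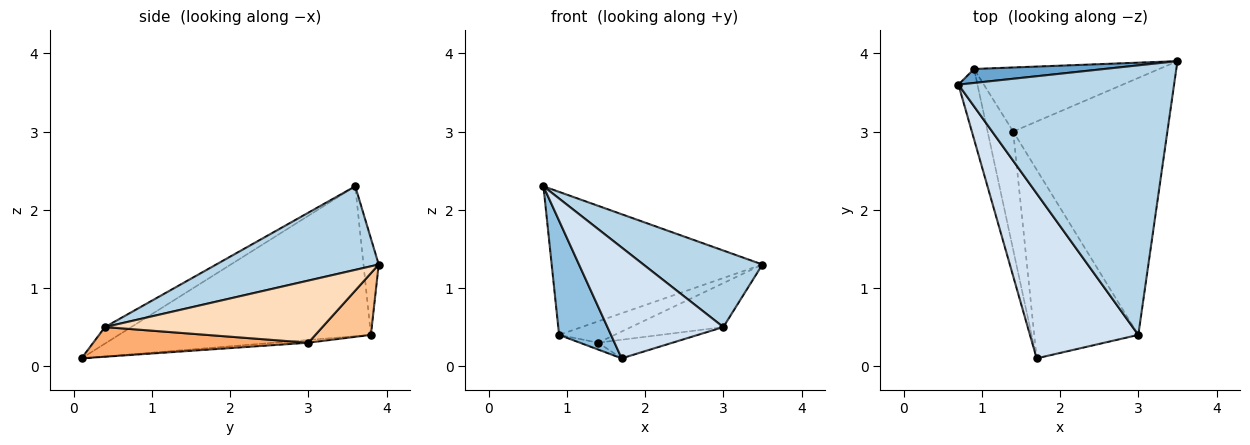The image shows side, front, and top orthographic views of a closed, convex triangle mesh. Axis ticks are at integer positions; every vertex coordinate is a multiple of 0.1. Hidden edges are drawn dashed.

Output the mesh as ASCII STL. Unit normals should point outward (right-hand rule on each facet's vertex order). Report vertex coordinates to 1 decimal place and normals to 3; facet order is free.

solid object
 facet normal -0.072 0.993 0.097
  outer loop
   vertex 0.9 3.8 0.4
   vertex 0.7 3.6 2.3
   vertex 3.5 3.9 1.3
  endloop
 endfacet
 facet normal -0.972 -0.200 -0.123
  outer loop
   vertex 0.9 3.8 0.4
   vertex 1.7 0.1 0.1
   vertex 0.7 3.6 2.3
  endloop
 endfacet
 facet normal 0.349 -0.256 0.901
  outer loop
   vertex 3.0 0.4 0.5
   vertex 3.5 3.9 1.3
   vertex 0.7 3.6 2.3
  endloop
 endfacet
 facet normal -0.126 -0.553 0.823
  outer loop
   vertex 3.0 0.4 0.5
   vertex 0.7 3.6 2.3
   vertex 1.7 0.1 0.1
  endloop
 endfacet
 facet normal -0.107 0.057 -0.993
  outer loop
   vertex 1.4 3.0 0.3
   vertex 1.7 0.1 0.1
   vertex 0.9 3.8 0.4
  endloop
 endfacet
 facet normal 0.273 0.094 -0.957
  outer loop
   vertex 1.4 3.0 0.3
   vertex 3.0 0.4 0.5
   vertex 1.7 0.1 0.1
  endloop
 endfacet
 facet normal 0.302 0.302 -0.905
  outer loop
   vertex 1.4 3.0 0.3
   vertex 0.9 3.8 0.4
   vertex 3.5 3.9 1.3
  endloop
 endfacet
 facet normal 0.369 0.157 -0.916
  outer loop
   vertex 1.4 3.0 0.3
   vertex 3.5 3.9 1.3
   vertex 3.0 0.4 0.5
  endloop
 endfacet
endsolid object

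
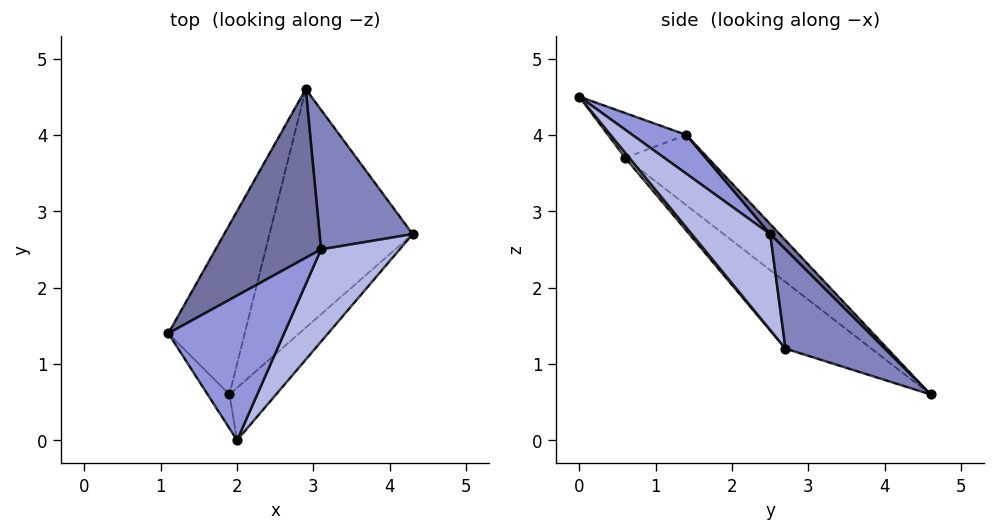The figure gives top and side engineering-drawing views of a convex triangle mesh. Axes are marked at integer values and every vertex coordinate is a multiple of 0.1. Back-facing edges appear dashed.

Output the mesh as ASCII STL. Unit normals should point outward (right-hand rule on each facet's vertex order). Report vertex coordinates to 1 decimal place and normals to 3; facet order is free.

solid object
 facet normal 0.067 0.709 0.702
  outer loop
   vertex 3.1 2.5 2.7
   vertex 2.9 4.6 0.6
   vertex 1.1 1.4 4.0
  endloop
 endfacet
 facet normal 0.583 0.602 0.546
  outer loop
   vertex 3.1 2.5 2.7
   vertex 4.3 2.7 1.2
   vertex 2.9 4.6 0.6
  endloop
 endfacet
 facet normal 0.279 0.477 0.833
  outer loop
   vertex 3.1 2.5 2.7
   vertex 1.1 1.4 4.0
   vertex 2.0 0.0 4.5
  endloop
 endfacet
 facet normal 0.768 0.116 0.630
  outer loop
   vertex 3.1 2.5 2.7
   vertex 2.0 0.0 4.5
   vertex 4.3 2.7 1.2
  endloop
 endfacet
 facet normal -0.628 -0.372 -0.683
  outer loop
   vertex 1.9 0.6 3.7
   vertex 1.1 1.4 4.0
   vertex 2.9 4.6 0.6
  endloop
 endfacet
 facet normal -0.724 -0.592 -0.353
  outer loop
   vertex 1.9 0.6 3.7
   vertex 2.0 0.0 4.5
   vertex 1.1 1.4 4.0
  endloop
 endfacet
 facet normal -0.362 -0.513 -0.778
  outer loop
   vertex 1.9 0.6 3.7
   vertex 2.9 4.6 0.6
   vertex 4.3 2.7 1.2
  endloop
 endfacet
 facet normal 0.066 -0.794 -0.604
  outer loop
   vertex 1.9 0.6 3.7
   vertex 4.3 2.7 1.2
   vertex 2.0 0.0 4.5
  endloop
 endfacet
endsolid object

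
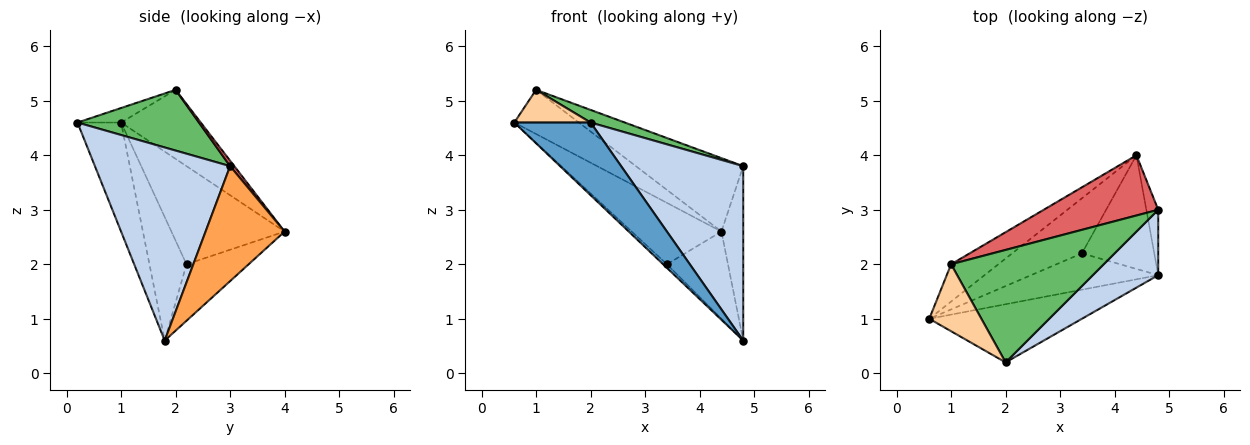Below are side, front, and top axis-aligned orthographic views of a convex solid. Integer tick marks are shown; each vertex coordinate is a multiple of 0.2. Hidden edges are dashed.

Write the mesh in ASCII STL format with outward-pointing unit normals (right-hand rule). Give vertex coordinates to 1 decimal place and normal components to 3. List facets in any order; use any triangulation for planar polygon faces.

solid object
 facet normal -0.407 -0.713 -0.570
  outer loop
   vertex 4.8 1.8 0.6
   vertex 2.0 0.2 4.6
   vertex 0.6 1.0 4.6
  endloop
 endfacet
 facet normal 0.720 -0.650 0.244
  outer loop
   vertex 4.8 1.8 0.6
   vertex 4.8 3.0 3.8
   vertex 2.0 0.2 4.6
  endloop
 endfacet
 facet normal 0.959 0.265 -0.099
  outer loop
   vertex 4.4 4.0 2.6
   vertex 4.8 3.0 3.8
   vertex 4.8 1.8 0.6
  endloop
 endfacet
 facet normal -0.243 -0.426 0.872
  outer loop
   vertex 1.0 2.0 5.2
   vertex 0.6 1.0 4.6
   vertex 2.0 0.2 4.6
  endloop
 endfacet
 facet normal 0.368 -0.104 0.924
  outer loop
   vertex 1.0 2.0 5.2
   vertex 2.0 0.2 4.6
   vertex 4.8 3.0 3.8
  endloop
 endfacet
 facet normal -0.686 0.556 -0.469
  outer loop
   vertex 1.0 2.0 5.2
   vertex 4.4 4.0 2.6
   vertex 0.6 1.0 4.6
  endloop
 endfacet
 facet normal 0.030 0.773 0.634
  outer loop
   vertex 1.0 2.0 5.2
   vertex 4.8 3.0 3.8
   vertex 4.4 4.0 2.6
  endloop
 endfacet
 facet normal -0.695 0.072 -0.715
  outer loop
   vertex 3.4 2.2 2.0
   vertex 4.8 1.8 0.6
   vertex 0.6 1.0 4.6
  endloop
 endfacet
 facet normal -0.685 0.543 -0.487
  outer loop
   vertex 3.4 2.2 2.0
   vertex 0.6 1.0 4.6
   vertex 4.4 4.0 2.6
  endloop
 endfacet
 facet normal -0.527 0.517 -0.674
  outer loop
   vertex 3.4 2.2 2.0
   vertex 4.4 4.0 2.6
   vertex 4.8 1.8 0.6
  endloop
 endfacet
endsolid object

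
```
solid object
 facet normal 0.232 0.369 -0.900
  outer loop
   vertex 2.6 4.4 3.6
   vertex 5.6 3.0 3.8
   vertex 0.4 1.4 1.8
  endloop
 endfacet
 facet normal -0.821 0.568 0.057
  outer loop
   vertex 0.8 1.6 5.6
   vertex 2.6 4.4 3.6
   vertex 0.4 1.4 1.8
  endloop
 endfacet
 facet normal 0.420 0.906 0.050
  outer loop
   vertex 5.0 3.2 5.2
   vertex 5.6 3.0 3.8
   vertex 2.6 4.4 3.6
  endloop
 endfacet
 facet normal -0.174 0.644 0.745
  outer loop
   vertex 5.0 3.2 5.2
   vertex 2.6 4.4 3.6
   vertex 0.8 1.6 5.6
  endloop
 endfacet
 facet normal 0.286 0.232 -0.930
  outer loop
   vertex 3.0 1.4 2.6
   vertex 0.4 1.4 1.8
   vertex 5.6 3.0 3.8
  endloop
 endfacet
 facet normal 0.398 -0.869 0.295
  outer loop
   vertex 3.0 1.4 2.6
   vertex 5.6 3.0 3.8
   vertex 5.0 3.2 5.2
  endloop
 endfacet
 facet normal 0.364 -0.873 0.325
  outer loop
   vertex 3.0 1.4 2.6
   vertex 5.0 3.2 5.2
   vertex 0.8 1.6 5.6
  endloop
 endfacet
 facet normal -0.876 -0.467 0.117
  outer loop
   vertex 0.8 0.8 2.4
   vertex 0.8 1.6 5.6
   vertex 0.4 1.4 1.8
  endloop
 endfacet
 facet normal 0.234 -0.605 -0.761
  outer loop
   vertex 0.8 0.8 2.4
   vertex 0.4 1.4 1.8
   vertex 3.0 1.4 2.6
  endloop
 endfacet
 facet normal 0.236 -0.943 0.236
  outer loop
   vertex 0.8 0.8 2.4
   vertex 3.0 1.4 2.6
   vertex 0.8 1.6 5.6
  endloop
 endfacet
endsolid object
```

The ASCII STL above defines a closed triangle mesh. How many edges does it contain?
15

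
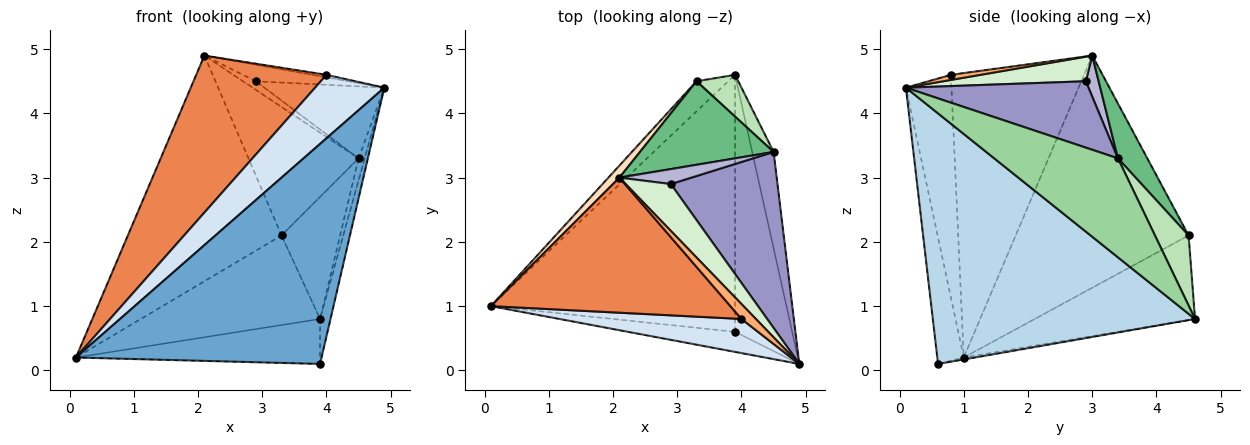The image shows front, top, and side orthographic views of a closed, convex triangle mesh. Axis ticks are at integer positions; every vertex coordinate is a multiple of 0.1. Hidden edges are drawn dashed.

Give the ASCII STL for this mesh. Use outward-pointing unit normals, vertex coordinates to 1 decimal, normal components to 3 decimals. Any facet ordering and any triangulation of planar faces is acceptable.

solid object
 facet normal -0.107 -0.990 -0.090
  outer loop
   vertex 3.9 0.6 0.1
   vertex 4.9 0.1 4.4
   vertex 0.1 1.0 0.2
  endloop
 endfacet
 facet normal -0.008 0.172 -0.985
  outer loop
   vertex 3.9 0.6 0.1
   vertex 0.1 1.0 0.2
   vertex 3.9 4.6 0.8
  endloop
 endfacet
 facet normal 0.974 0.039 -0.222
  outer loop
   vertex 3.9 0.6 0.1
   vertex 3.9 4.6 0.8
   vertex 4.9 0.1 4.4
  endloop
 endfacet
 facet normal -0.502 -0.762 0.410
  outer loop
   vertex 4.0 0.8 4.6
   vertex 0.1 1.0 0.2
   vertex 4.9 0.1 4.4
  endloop
 endfacet
 facet normal -0.612 -0.599 0.516
  outer loop
   vertex 4.0 0.8 4.6
   vertex 2.1 3.0 4.9
   vertex 0.1 1.0 0.2
  endloop
 endfacet
 facet normal 0.329 0.158 0.931
  outer loop
   vertex 4.0 0.8 4.6
   vertex 4.9 0.1 4.4
   vertex 2.1 3.0 4.9
  endloop
 endfacet
 facet normal -0.647 0.723 -0.243
  outer loop
   vertex 3.3 4.5 2.1
   vertex 3.9 4.6 0.8
   vertex 0.1 1.0 0.2
  endloop
 endfacet
 facet normal -0.747 0.664 0.035
  outer loop
   vertex 3.3 4.5 2.1
   vertex 0.1 1.0 0.2
   vertex 2.1 3.0 4.9
  endloop
 endfacet
 facet normal 0.218 0.818 0.532
  outer loop
   vertex 4.5 3.4 3.3
   vertex 3.3 4.5 2.1
   vertex 2.1 3.0 4.9
  endloop
 endfacet
 facet normal 0.976 0.048 -0.211
  outer loop
   vertex 4.5 3.4 3.3
   vertex 4.9 0.1 4.4
   vertex 3.9 4.6 0.8
  endloop
 endfacet
 facet normal 0.478 0.831 0.284
  outer loop
   vertex 4.5 3.4 3.3
   vertex 3.9 4.6 0.8
   vertex 3.3 4.5 2.1
  endloop
 endfacet
 facet normal 0.457 0.296 0.839
  outer loop
   vertex 2.9 2.9 4.5
   vertex 2.1 3.0 4.9
   vertex 4.9 0.1 4.4
  endloop
 endfacet
 facet normal 0.499 0.328 0.802
  outer loop
   vertex 2.9 2.9 4.5
   vertex 4.9 0.1 4.4
   vertex 4.5 3.4 3.3
  endloop
 endfacet
 facet normal 0.444 0.444 0.778
  outer loop
   vertex 2.9 2.9 4.5
   vertex 4.5 3.4 3.3
   vertex 2.1 3.0 4.9
  endloop
 endfacet
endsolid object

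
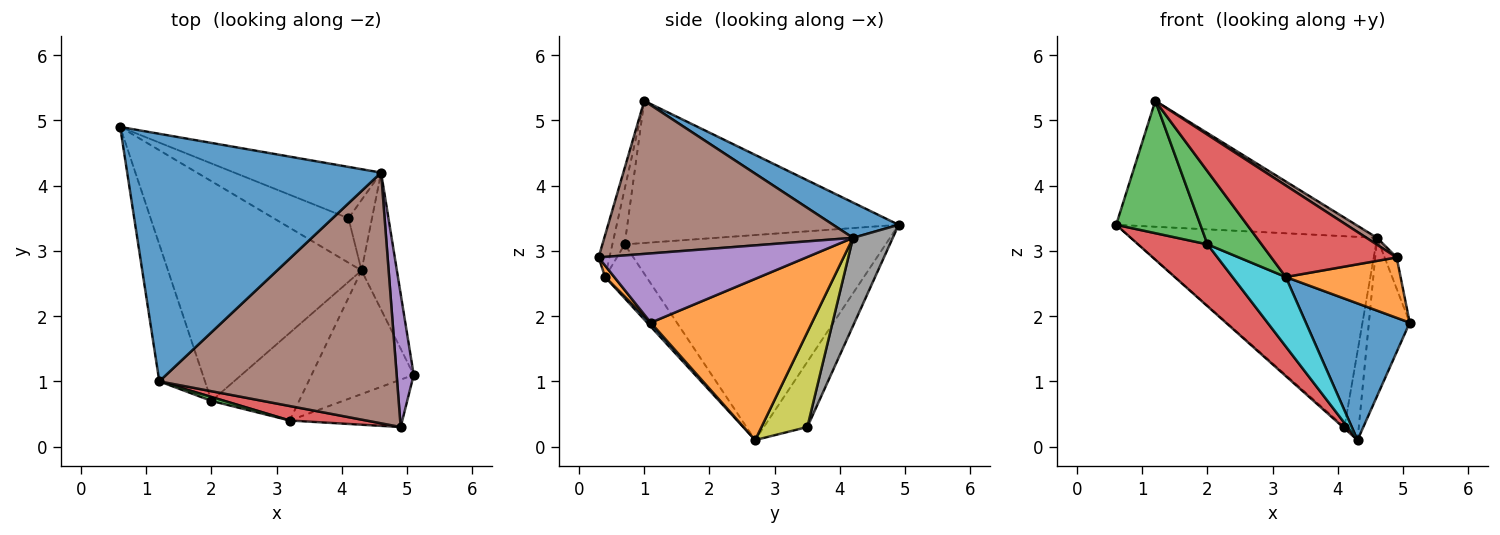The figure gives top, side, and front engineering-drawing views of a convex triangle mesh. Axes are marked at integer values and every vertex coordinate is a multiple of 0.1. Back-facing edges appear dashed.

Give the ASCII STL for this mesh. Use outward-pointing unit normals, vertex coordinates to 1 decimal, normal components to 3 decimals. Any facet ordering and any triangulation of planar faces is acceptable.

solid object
 facet normal 0.123 0.450 0.885
  outer loop
   vertex 4.6 4.2 3.2
   vertex 0.6 4.9 3.4
   vertex 1.2 1.0 5.3
  endloop
 endfacet
 facet normal 0.948 0.240 -0.208
  outer loop
   vertex 4.6 4.2 3.2
   vertex 5.1 1.1 1.9
   vertex 4.3 2.7 0.1
  endloop
 endfacet
 facet normal -0.913 -0.283 -0.293
  outer loop
   vertex 2.0 0.7 3.1
   vertex 1.2 1.0 5.3
   vertex 0.6 4.9 3.4
  endloop
 endfacet
 facet normal -0.714 -0.190 -0.674
  outer loop
   vertex 2.0 0.7 3.1
   vertex 0.6 4.9 3.4
   vertex 4.3 2.7 0.1
  endloop
 endfacet
 facet normal 0.969 0.056 0.239
  outer loop
   vertex 4.9 0.3 2.9
   vertex 5.1 1.1 1.9
   vertex 4.6 4.2 3.2
  endloop
 endfacet
 facet normal 0.541 -0.023 0.841
  outer loop
   vertex 4.9 0.3 2.9
   vertex 4.6 4.2 3.2
   vertex 1.2 1.0 5.3
  endloop
 endfacet
 facet normal -0.657 0.024 -0.753
  outer loop
   vertex 4.1 3.5 0.3
   vertex 4.3 2.7 0.1
   vertex 0.6 4.9 3.4
  endloop
 endfacet
 facet normal 0.154 0.954 -0.257
  outer loop
   vertex 4.1 3.5 0.3
   vertex 0.6 4.9 3.4
   vertex 4.6 4.2 3.2
  endloop
 endfacet
 facet normal 0.929 0.290 -0.230
  outer loop
   vertex 4.1 3.5 0.3
   vertex 4.6 4.2 3.2
   vertex 4.3 2.7 0.1
  endloop
 endfacet
 facet normal -0.434 -0.560 -0.706
  outer loop
   vertex 3.2 0.4 2.6
   vertex 2.0 0.7 3.1
   vertex 4.3 2.7 0.1
  endloop
 endfacet
 facet normal 0.026 -0.741 -0.671
  outer loop
   vertex 3.2 0.4 2.6
   vertex 4.3 2.7 0.1
   vertex 5.1 1.1 1.9
  endloop
 endfacet
 facet normal 0.062 -0.785 -0.616
  outer loop
   vertex 3.2 0.4 2.6
   vertex 5.1 1.1 1.9
   vertex 4.9 0.3 2.9
  endloop
 endfacet
 facet normal -0.222 -0.974 0.052
  outer loop
   vertex 3.2 0.4 2.6
   vertex 1.2 1.0 5.3
   vertex 2.0 0.7 3.1
  endloop
 endfacet
 facet normal -0.085 -0.984 0.155
  outer loop
   vertex 3.2 0.4 2.6
   vertex 4.9 0.3 2.9
   vertex 1.2 1.0 5.3
  endloop
 endfacet
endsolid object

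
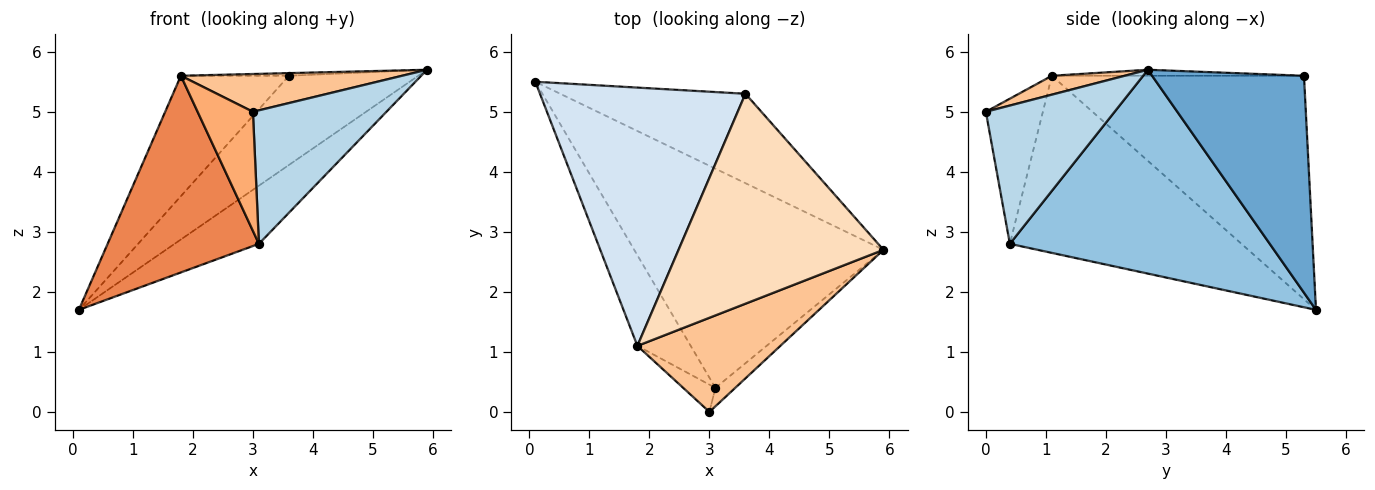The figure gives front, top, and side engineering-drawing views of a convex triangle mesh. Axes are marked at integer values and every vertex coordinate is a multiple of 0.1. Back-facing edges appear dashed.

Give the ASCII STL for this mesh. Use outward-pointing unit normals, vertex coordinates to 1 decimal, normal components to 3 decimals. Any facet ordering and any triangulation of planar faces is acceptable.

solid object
 facet normal 0.638 0.544 -0.545
  outer loop
   vertex 3.6 5.3 5.6
   vertex 5.9 2.7 5.7
   vertex 0.1 5.5 1.7
  endloop
 endfacet
 facet normal 0.620 0.201 -0.758
  outer loop
   vertex 3.1 0.4 2.8
   vertex 0.1 5.5 1.7
   vertex 5.9 2.7 5.7
  endloop
 endfacet
 facet normal 0.691 -0.716 -0.099
  outer loop
   vertex 3.1 0.4 2.8
   vertex 5.9 2.7 5.7
   vertex 3.0 0.0 5.0
  endloop
 endfacet
 facet normal -0.702 0.301 0.645
  outer loop
   vertex 1.8 1.1 5.6
   vertex 3.6 5.3 5.6
   vertex 0.1 5.5 1.7
  endloop
 endfacet
 facet normal -0.812 -0.530 -0.244
  outer loop
   vertex 1.8 1.1 5.6
   vertex 0.1 5.5 1.7
   vertex 3.1 0.4 2.8
  endloop
 endfacet
 facet normal -0.709 -0.688 -0.157
  outer loop
   vertex 1.8 1.1 5.6
   vertex 3.1 0.4 2.8
   vertex 3.0 0.0 5.0
  endloop
 endfacet
 facet normal 0.122 -0.370 0.921
  outer loop
   vertex 1.8 1.1 5.6
   vertex 3.0 0.0 5.0
   vertex 5.9 2.7 5.7
  endloop
 endfacet
 facet normal -0.029 0.013 0.999
  outer loop
   vertex 1.8 1.1 5.6
   vertex 5.9 2.7 5.7
   vertex 3.6 5.3 5.6
  endloop
 endfacet
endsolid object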